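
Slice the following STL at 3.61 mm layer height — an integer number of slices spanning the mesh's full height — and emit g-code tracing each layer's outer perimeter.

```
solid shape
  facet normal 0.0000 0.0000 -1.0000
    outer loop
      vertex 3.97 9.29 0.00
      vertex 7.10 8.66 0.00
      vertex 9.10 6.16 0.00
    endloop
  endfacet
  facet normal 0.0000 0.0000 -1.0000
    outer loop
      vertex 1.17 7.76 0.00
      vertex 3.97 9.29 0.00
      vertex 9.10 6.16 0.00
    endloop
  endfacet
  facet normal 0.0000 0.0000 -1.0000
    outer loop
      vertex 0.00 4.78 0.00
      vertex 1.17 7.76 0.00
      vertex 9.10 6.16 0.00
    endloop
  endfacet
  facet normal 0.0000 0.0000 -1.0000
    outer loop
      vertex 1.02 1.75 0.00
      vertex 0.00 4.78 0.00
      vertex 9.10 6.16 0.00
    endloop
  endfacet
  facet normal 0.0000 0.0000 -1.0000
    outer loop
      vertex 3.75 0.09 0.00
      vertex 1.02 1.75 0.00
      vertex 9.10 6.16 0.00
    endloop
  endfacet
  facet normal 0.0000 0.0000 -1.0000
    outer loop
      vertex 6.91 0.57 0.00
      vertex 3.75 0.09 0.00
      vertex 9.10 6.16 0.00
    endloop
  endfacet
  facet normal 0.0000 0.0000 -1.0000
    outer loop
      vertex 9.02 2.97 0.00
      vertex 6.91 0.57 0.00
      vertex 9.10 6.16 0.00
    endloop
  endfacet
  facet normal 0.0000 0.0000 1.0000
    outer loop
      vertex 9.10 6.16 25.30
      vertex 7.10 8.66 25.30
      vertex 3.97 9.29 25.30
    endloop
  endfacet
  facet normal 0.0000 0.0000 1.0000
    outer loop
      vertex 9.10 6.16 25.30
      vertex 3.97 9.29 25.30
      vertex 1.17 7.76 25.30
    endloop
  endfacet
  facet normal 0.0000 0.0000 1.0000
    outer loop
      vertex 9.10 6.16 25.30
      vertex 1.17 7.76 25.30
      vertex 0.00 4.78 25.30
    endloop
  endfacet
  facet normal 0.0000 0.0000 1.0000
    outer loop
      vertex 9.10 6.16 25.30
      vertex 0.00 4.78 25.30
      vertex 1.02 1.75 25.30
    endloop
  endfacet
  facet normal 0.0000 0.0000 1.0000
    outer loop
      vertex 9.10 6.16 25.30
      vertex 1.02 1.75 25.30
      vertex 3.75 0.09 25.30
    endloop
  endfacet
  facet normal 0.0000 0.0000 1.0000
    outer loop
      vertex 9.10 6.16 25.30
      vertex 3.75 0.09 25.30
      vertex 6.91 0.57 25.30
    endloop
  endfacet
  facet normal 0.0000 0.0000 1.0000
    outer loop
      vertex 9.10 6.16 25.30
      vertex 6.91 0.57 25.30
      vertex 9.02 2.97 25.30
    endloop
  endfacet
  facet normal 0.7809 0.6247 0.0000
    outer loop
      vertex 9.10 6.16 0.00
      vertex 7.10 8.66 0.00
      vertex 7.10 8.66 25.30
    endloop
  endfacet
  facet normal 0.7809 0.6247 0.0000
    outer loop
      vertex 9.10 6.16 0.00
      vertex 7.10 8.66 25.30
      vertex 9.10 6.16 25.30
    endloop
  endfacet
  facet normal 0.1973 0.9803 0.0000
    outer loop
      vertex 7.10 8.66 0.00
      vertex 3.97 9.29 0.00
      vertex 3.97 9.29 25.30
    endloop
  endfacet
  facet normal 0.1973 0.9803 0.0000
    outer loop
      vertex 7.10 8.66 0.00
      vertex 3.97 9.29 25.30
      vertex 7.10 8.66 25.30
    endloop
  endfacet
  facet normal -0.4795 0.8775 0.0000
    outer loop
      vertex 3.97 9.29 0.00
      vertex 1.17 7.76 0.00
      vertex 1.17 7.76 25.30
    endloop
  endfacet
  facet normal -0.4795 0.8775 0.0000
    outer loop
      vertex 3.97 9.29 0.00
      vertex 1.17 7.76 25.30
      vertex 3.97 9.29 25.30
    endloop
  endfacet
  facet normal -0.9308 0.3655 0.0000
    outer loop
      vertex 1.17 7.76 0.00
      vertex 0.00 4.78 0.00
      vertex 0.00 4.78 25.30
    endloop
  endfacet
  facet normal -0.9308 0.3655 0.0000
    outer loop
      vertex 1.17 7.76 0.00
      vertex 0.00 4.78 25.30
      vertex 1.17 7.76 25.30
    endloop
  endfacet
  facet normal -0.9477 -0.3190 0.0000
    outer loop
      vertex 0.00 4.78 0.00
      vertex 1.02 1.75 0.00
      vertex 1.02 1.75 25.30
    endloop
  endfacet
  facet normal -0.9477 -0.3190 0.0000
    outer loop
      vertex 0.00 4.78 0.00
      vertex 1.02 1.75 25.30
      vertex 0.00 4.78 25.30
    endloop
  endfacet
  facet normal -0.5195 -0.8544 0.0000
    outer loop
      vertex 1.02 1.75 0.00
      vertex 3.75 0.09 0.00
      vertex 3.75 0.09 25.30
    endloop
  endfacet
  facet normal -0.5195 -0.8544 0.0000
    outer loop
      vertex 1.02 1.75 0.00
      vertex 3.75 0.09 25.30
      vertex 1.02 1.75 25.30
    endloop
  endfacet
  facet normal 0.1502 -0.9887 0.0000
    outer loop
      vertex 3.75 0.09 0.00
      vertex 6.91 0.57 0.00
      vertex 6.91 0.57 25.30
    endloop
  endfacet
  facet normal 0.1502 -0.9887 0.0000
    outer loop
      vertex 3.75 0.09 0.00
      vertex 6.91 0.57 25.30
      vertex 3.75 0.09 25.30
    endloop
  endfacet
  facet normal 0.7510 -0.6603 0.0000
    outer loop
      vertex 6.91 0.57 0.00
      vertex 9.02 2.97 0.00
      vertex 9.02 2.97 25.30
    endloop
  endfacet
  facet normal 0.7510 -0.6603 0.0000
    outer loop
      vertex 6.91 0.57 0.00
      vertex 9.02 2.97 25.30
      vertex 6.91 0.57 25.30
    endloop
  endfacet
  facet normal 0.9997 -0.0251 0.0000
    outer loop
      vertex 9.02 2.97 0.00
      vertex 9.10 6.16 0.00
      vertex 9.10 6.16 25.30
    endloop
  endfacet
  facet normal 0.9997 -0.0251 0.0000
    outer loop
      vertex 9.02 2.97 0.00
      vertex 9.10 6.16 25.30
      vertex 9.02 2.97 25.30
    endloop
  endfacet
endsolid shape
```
; perimeter-only toolpath
G21 ; units = mm
G90 ; absolute positioning
G28 ; home
; layer 1
G0 Z3.61
G0 X9.10 Y6.16
G1 X7.10 Y8.66
G1 X3.97 Y9.29
G1 X1.17 Y7.76
G1 X0.00 Y4.78
G1 X1.02 Y1.75
G1 X3.75 Y0.09
G1 X6.91 Y0.57
G1 X9.02 Y2.97
G1 X9.10 Y6.16
; layer 2
G0 Z7.23
G0 X9.10 Y6.16
G1 X7.10 Y8.66
G1 X3.97 Y9.29
G1 X1.17 Y7.76
G1 X0.00 Y4.78
G1 X1.02 Y1.75
G1 X3.75 Y0.09
G1 X6.91 Y0.57
G1 X9.02 Y2.97
G1 X9.10 Y6.16
; layer 3
G0 Z10.84
G0 X9.10 Y6.16
G1 X7.10 Y8.66
G1 X3.97 Y9.29
G1 X1.17 Y7.76
G1 X0.00 Y4.78
G1 X1.02 Y1.75
G1 X3.75 Y0.09
G1 X6.91 Y0.57
G1 X9.02 Y2.97
G1 X9.10 Y6.16
; layer 4
G0 Z14.46
G0 X9.10 Y6.16
G1 X7.10 Y8.66
G1 X3.97 Y9.29
G1 X1.17 Y7.76
G1 X0.00 Y4.78
G1 X1.02 Y1.75
G1 X3.75 Y0.09
G1 X6.91 Y0.57
G1 X9.02 Y2.97
G1 X9.10 Y6.16
; layer 5
G0 Z18.07
G0 X9.10 Y6.16
G1 X7.10 Y8.66
G1 X3.97 Y9.29
G1 X1.17 Y7.76
G1 X0.00 Y4.78
G1 X1.02 Y1.75
G1 X3.75 Y0.09
G1 X6.91 Y0.57
G1 X9.02 Y2.97
G1 X9.10 Y6.16
; layer 6
G0 Z21.69
G0 X9.10 Y6.16
G1 X7.10 Y8.66
G1 X3.97 Y9.29
G1 X1.17 Y7.76
G1 X0.00 Y4.78
G1 X1.02 Y1.75
G1 X3.75 Y0.09
G1 X6.91 Y0.57
G1 X9.02 Y2.97
G1 X9.10 Y6.16
; layer 7
G0 Z25.30
G0 X9.10 Y6.16
G1 X7.10 Y8.66
G1 X3.97 Y9.29
G1 X1.17 Y7.76
G1 X0.00 Y4.78
G1 X1.02 Y1.75
G1 X3.75 Y0.09
G1 X6.91 Y0.57
G1 X9.02 Y2.97
G1 X9.10 Y6.16
M2 ; end

The solid is a regular 9-sided prism (a cylinder approximated with 9 flat sides), circumscribed radius ≈ 4.67 mm, height ≈ 25.3 mm. Slicing at Δz = 3.61 mm — 7 equal slices spanning the solid's height, so layer i sits at z = i·h/7 — gives 7 non-empty perimeters. Each is a 9-segment closed polygon; G0 lifts to the layer z and rapids to the start vertex, then G1 traces the edges.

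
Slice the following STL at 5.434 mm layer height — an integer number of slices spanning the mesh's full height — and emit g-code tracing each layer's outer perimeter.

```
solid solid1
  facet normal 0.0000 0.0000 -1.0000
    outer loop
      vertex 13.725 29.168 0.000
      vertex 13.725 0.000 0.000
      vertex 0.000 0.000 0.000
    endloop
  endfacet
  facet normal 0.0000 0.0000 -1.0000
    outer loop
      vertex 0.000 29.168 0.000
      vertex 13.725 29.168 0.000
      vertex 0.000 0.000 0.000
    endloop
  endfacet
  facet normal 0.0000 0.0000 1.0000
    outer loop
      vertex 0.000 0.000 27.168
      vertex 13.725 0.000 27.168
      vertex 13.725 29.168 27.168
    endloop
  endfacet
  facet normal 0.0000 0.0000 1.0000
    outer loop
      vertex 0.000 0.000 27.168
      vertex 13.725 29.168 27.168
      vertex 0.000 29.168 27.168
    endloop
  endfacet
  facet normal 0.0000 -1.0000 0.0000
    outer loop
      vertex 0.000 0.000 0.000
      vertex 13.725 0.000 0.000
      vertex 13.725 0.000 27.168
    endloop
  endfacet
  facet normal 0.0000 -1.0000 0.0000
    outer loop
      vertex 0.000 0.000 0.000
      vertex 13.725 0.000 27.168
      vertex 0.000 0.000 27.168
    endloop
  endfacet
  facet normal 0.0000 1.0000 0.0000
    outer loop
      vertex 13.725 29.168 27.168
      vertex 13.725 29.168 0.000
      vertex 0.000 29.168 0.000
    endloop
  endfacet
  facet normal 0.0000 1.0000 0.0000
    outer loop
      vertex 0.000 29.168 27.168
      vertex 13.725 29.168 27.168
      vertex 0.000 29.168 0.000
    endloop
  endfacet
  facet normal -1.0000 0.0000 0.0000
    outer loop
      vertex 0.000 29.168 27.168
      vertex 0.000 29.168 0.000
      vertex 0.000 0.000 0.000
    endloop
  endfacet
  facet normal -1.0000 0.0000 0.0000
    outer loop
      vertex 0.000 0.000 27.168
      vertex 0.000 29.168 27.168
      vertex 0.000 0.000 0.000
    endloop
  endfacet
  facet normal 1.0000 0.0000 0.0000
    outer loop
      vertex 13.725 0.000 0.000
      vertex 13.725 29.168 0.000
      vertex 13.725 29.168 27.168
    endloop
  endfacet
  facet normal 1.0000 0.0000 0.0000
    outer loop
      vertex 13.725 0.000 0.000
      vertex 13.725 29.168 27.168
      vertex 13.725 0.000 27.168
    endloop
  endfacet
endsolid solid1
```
; perimeter-only toolpath
G21 ; units = mm
G90 ; absolute positioning
G28 ; home
; layer 1
G0 Z5.434
G0 X0.000 Y0.000
G1 X13.725 Y0.000
G1 X13.725 Y29.168
G1 X0.000 Y29.168
G1 X0.000 Y0.000
; layer 2
G0 Z10.867
G0 X0.000 Y0.000
G1 X13.725 Y0.000
G1 X13.725 Y29.168
G1 X0.000 Y29.168
G1 X0.000 Y0.000
; layer 3
G0 Z16.301
G0 X0.000 Y0.000
G1 X13.725 Y0.000
G1 X13.725 Y29.168
G1 X0.000 Y29.168
G1 X0.000 Y0.000
; layer 4
G0 Z21.734
G0 X0.000 Y0.000
G1 X13.725 Y0.000
G1 X13.725 Y29.168
G1 X0.000 Y29.168
G1 X0.000 Y0.000
; layer 5
G0 Z27.168
G0 X0.000 Y0.000
G1 X13.725 Y0.000
G1 X13.725 Y29.168
G1 X0.000 Y29.168
G1 X0.000 Y0.000
M2 ; end

The solid is a rectangular box, roughly 13.7 × 29.2 mm footprint and 27.2 mm tall. Slicing at Δz = 5.434 mm — 5 equal slices spanning the solid's height, so layer i sits at z = i·h/5 — gives 5 non-empty perimeters. Each is a 4-segment closed polygon; G0 lifts to the layer z and rapids to the start vertex, then G1 traces the edges.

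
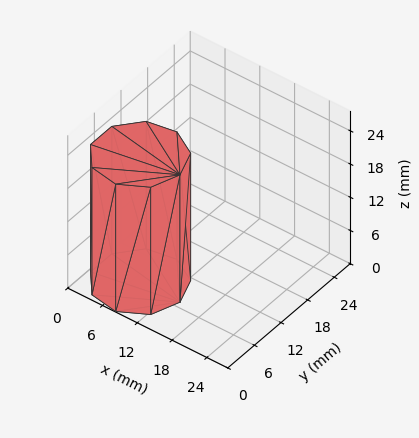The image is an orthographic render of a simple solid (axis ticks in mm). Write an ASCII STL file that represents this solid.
Reading the render: the shape is a regular 9-sided prism (a cylinder approximated with 9 flat sides), circumscribed radius ≈ 7 mm, height ≈ 23 mm (dimensions read to the nearest mm from the axis ticks). For the STL, each face is triangulated and given an outward normal.

solid part
  facet normal 0.0000 0.0000 -1.0000
    outer loop
      vertex 8.2 13.9 0.0
      vertex 12.4 11.5 0.0
      vertex 14.0 7.0 0.0
    endloop
  endfacet
  facet normal 0.0000 0.0000 -1.0000
    outer loop
      vertex 3.5 13.1 0.0
      vertex 8.2 13.9 0.0
      vertex 14.0 7.0 0.0
    endloop
  endfacet
  facet normal 0.0000 0.0000 -1.0000
    outer loop
      vertex 0.4 9.4 0.0
      vertex 3.5 13.1 0.0
      vertex 14.0 7.0 0.0
    endloop
  endfacet
  facet normal 0.0000 0.0000 -1.0000
    outer loop
      vertex 0.4 4.6 0.0
      vertex 0.4 9.4 0.0
      vertex 14.0 7.0 0.0
    endloop
  endfacet
  facet normal 0.0000 0.0000 -1.0000
    outer loop
      vertex 3.5 0.9 0.0
      vertex 0.4 4.6 0.0
      vertex 14.0 7.0 0.0
    endloop
  endfacet
  facet normal 0.0000 0.0000 -1.0000
    outer loop
      vertex 8.2 0.1 0.0
      vertex 3.5 0.9 0.0
      vertex 14.0 7.0 0.0
    endloop
  endfacet
  facet normal 0.0000 0.0000 -1.0000
    outer loop
      vertex 12.4 2.5 0.0
      vertex 8.2 0.1 0.0
      vertex 14.0 7.0 0.0
    endloop
  endfacet
  facet normal 0.0000 0.0000 1.0000
    outer loop
      vertex 14.0 7.0 23.0
      vertex 12.4 11.5 23.0
      vertex 8.2 13.9 23.0
    endloop
  endfacet
  facet normal 0.0000 0.0000 1.0000
    outer loop
      vertex 14.0 7.0 23.0
      vertex 8.2 13.9 23.0
      vertex 3.5 13.1 23.0
    endloop
  endfacet
  facet normal 0.0000 0.0000 1.0000
    outer loop
      vertex 14.0 7.0 23.0
      vertex 3.5 13.1 23.0
      vertex 0.4 9.4 23.0
    endloop
  endfacet
  facet normal 0.0000 0.0000 1.0000
    outer loop
      vertex 14.0 7.0 23.0
      vertex 0.4 9.4 23.0
      vertex 0.4 4.6 23.0
    endloop
  endfacet
  facet normal 0.0000 0.0000 1.0000
    outer loop
      vertex 14.0 7.0 23.0
      vertex 0.4 4.6 23.0
      vertex 3.5 0.9 23.0
    endloop
  endfacet
  facet normal 0.0000 0.0000 1.0000
    outer loop
      vertex 14.0 7.0 23.0
      vertex 3.5 0.9 23.0
      vertex 8.2 0.1 23.0
    endloop
  endfacet
  facet normal 0.0000 0.0000 1.0000
    outer loop
      vertex 14.0 7.0 23.0
      vertex 8.2 0.1 23.0
      vertex 12.4 2.5 23.0
    endloop
  endfacet
  facet normal 0.9422 0.3350 0.0000
    outer loop
      vertex 14.0 7.0 0.0
      vertex 12.4 11.5 0.0
      vertex 12.4 11.5 23.0
    endloop
  endfacet
  facet normal 0.9422 0.3350 0.0000
    outer loop
      vertex 14.0 7.0 0.0
      vertex 12.4 11.5 23.0
      vertex 14.0 7.0 23.0
    endloop
  endfacet
  facet normal 0.4961 0.8682 0.0000
    outer loop
      vertex 12.4 11.5 0.0
      vertex 8.2 13.9 0.0
      vertex 8.2 13.9 23.0
    endloop
  endfacet
  facet normal 0.4961 0.8682 0.0000
    outer loop
      vertex 12.4 11.5 0.0
      vertex 8.2 13.9 23.0
      vertex 12.4 11.5 23.0
    endloop
  endfacet
  facet normal -0.1678 0.9858 0.0000
    outer loop
      vertex 8.2 13.9 0.0
      vertex 3.5 13.1 0.0
      vertex 3.5 13.1 23.0
    endloop
  endfacet
  facet normal -0.1678 0.9858 0.0000
    outer loop
      vertex 8.2 13.9 0.0
      vertex 3.5 13.1 23.0
      vertex 8.2 13.9 23.0
    endloop
  endfacet
  facet normal -0.7665 0.6422 0.0000
    outer loop
      vertex 3.5 13.1 0.0
      vertex 0.4 9.4 0.0
      vertex 0.4 9.4 23.0
    endloop
  endfacet
  facet normal -0.7665 0.6422 0.0000
    outer loop
      vertex 3.5 13.1 0.0
      vertex 0.4 9.4 23.0
      vertex 3.5 13.1 23.0
    endloop
  endfacet
  facet normal -1.0000 0.0000 0.0000
    outer loop
      vertex 0.4 9.4 0.0
      vertex 0.4 4.6 0.0
      vertex 0.4 4.6 23.0
    endloop
  endfacet
  facet normal -1.0000 0.0000 0.0000
    outer loop
      vertex 0.4 9.4 0.0
      vertex 0.4 4.6 23.0
      vertex 0.4 9.4 23.0
    endloop
  endfacet
  facet normal -0.7665 -0.6422 0.0000
    outer loop
      vertex 0.4 4.6 0.0
      vertex 3.5 0.9 0.0
      vertex 3.5 0.9 23.0
    endloop
  endfacet
  facet normal -0.7665 -0.6422 0.0000
    outer loop
      vertex 0.4 4.6 0.0
      vertex 3.5 0.9 23.0
      vertex 0.4 4.6 23.0
    endloop
  endfacet
  facet normal -0.1678 -0.9858 0.0000
    outer loop
      vertex 3.5 0.9 0.0
      vertex 8.2 0.1 0.0
      vertex 8.2 0.1 23.0
    endloop
  endfacet
  facet normal -0.1678 -0.9858 0.0000
    outer loop
      vertex 3.5 0.9 0.0
      vertex 8.2 0.1 23.0
      vertex 3.5 0.9 23.0
    endloop
  endfacet
  facet normal 0.4961 -0.8682 0.0000
    outer loop
      vertex 8.2 0.1 0.0
      vertex 12.4 2.5 0.0
      vertex 12.4 2.5 23.0
    endloop
  endfacet
  facet normal 0.4961 -0.8682 0.0000
    outer loop
      vertex 8.2 0.1 0.0
      vertex 12.4 2.5 23.0
      vertex 8.2 0.1 23.0
    endloop
  endfacet
  facet normal 0.9422 -0.3350 0.0000
    outer loop
      vertex 12.4 2.5 0.0
      vertex 14.0 7.0 0.0
      vertex 14.0 7.0 23.0
    endloop
  endfacet
  facet normal 0.9422 -0.3350 0.0000
    outer loop
      vertex 12.4 2.5 0.0
      vertex 14.0 7.0 23.0
      vertex 12.4 2.5 23.0
    endloop
  endfacet
endsolid part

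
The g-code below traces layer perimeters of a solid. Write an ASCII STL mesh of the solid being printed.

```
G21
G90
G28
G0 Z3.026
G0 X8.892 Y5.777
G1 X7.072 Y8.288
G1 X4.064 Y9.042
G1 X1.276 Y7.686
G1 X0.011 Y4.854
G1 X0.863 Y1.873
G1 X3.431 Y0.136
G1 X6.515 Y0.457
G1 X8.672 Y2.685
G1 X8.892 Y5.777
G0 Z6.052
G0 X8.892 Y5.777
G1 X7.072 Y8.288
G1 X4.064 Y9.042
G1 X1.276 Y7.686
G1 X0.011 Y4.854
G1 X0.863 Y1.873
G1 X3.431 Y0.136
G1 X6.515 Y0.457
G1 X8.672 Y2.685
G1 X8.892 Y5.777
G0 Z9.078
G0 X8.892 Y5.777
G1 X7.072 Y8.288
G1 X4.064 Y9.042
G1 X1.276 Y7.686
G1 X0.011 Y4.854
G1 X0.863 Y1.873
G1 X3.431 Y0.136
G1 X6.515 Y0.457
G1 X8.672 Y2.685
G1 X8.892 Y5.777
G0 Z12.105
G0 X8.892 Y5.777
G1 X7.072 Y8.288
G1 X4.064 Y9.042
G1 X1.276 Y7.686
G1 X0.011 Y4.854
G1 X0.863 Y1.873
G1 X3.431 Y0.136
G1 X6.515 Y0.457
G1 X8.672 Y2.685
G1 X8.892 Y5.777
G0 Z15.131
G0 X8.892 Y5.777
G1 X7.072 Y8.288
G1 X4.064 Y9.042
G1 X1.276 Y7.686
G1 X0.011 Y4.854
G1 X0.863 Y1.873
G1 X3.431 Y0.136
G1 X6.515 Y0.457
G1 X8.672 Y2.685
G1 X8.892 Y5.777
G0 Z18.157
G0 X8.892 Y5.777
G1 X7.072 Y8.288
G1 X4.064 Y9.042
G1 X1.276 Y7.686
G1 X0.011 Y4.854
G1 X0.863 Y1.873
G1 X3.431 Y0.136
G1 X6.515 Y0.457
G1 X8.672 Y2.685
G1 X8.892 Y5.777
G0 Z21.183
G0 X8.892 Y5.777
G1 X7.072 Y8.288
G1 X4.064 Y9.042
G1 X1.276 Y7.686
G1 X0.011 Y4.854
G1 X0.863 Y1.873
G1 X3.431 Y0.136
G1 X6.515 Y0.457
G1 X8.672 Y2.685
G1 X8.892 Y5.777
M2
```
solid part
  facet normal 0.0000 0.0000 -1.0000
    outer loop
      vertex 4.064 9.042 0.000
      vertex 7.072 8.288 0.000
      vertex 8.892 5.777 0.000
    endloop
  endfacet
  facet normal 0.0000 0.0000 -1.0000
    outer loop
      vertex 1.276 7.686 0.000
      vertex 4.064 9.042 0.000
      vertex 8.892 5.777 0.000
    endloop
  endfacet
  facet normal 0.0000 0.0000 -1.0000
    outer loop
      vertex 0.011 4.854 0.000
      vertex 1.276 7.686 0.000
      vertex 8.892 5.777 0.000
    endloop
  endfacet
  facet normal 0.0000 0.0000 -1.0000
    outer loop
      vertex 0.863 1.873 0.000
      vertex 0.011 4.854 0.000
      vertex 8.892 5.777 0.000
    endloop
  endfacet
  facet normal 0.0000 0.0000 -1.0000
    outer loop
      vertex 3.431 0.136 0.000
      vertex 0.863 1.873 0.000
      vertex 8.892 5.777 0.000
    endloop
  endfacet
  facet normal 0.0000 0.0000 -1.0000
    outer loop
      vertex 6.515 0.457 0.000
      vertex 3.431 0.136 0.000
      vertex 8.892 5.777 0.000
    endloop
  endfacet
  facet normal 0.0000 0.0000 -1.0000
    outer loop
      vertex 8.672 2.685 0.000
      vertex 6.515 0.457 0.000
      vertex 8.892 5.777 0.000
    endloop
  endfacet
  facet normal 0.0000 0.0000 1.0000
    outer loop
      vertex 8.892 5.777 21.183
      vertex 7.072 8.288 21.183
      vertex 4.064 9.042 21.183
    endloop
  endfacet
  facet normal 0.0000 0.0000 1.0000
    outer loop
      vertex 8.892 5.777 21.183
      vertex 4.064 9.042 21.183
      vertex 1.276 7.686 21.183
    endloop
  endfacet
  facet normal 0.0000 0.0000 1.0000
    outer loop
      vertex 8.892 5.777 21.183
      vertex 1.276 7.686 21.183
      vertex 0.011 4.854 21.183
    endloop
  endfacet
  facet normal 0.0000 0.0000 1.0000
    outer loop
      vertex 8.892 5.777 21.183
      vertex 0.011 4.854 21.183
      vertex 0.863 1.873 21.183
    endloop
  endfacet
  facet normal 0.0000 0.0000 1.0000
    outer loop
      vertex 8.892 5.777 21.183
      vertex 0.863 1.873 21.183
      vertex 3.431 0.136 21.183
    endloop
  endfacet
  facet normal 0.0000 0.0000 1.0000
    outer loop
      vertex 8.892 5.777 21.183
      vertex 3.431 0.136 21.183
      vertex 6.515 0.457 21.183
    endloop
  endfacet
  facet normal 0.0000 0.0000 1.0000
    outer loop
      vertex 8.892 5.777 21.183
      vertex 6.515 0.457 21.183
      vertex 8.672 2.685 21.183
    endloop
  endfacet
  facet normal 0.8097 0.5869 0.0000
    outer loop
      vertex 8.892 5.777 0.000
      vertex 7.072 8.288 0.000
      vertex 7.072 8.288 21.183
    endloop
  endfacet
  facet normal 0.8097 0.5869 0.0000
    outer loop
      vertex 8.892 5.777 0.000
      vertex 7.072 8.288 21.183
      vertex 8.892 5.777 21.183
    endloop
  endfacet
  facet normal 0.2431 0.9700 0.0000
    outer loop
      vertex 7.072 8.288 0.000
      vertex 4.064 9.042 0.000
      vertex 4.064 9.042 21.183
    endloop
  endfacet
  facet normal 0.2431 0.9700 0.0000
    outer loop
      vertex 7.072 8.288 0.000
      vertex 4.064 9.042 21.183
      vertex 7.072 8.288 21.183
    endloop
  endfacet
  facet normal -0.4374 0.8993 0.0000
    outer loop
      vertex 4.064 9.042 0.000
      vertex 1.276 7.686 0.000
      vertex 1.276 7.686 21.183
    endloop
  endfacet
  facet normal -0.4374 0.8993 0.0000
    outer loop
      vertex 4.064 9.042 0.000
      vertex 1.276 7.686 21.183
      vertex 4.064 9.042 21.183
    endloop
  endfacet
  facet normal -0.9131 0.4078 0.0000
    outer loop
      vertex 1.276 7.686 0.000
      vertex 0.011 4.854 0.000
      vertex 0.011 4.854 21.183
    endloop
  endfacet
  facet normal -0.9131 0.4078 0.0000
    outer loop
      vertex 1.276 7.686 0.000
      vertex 0.011 4.854 21.183
      vertex 1.276 7.686 21.183
    endloop
  endfacet
  facet normal -0.9615 -0.2748 0.0000
    outer loop
      vertex 0.011 4.854 0.000
      vertex 0.863 1.873 0.000
      vertex 0.863 1.873 21.183
    endloop
  endfacet
  facet normal -0.9615 -0.2748 0.0000
    outer loop
      vertex 0.011 4.854 0.000
      vertex 0.863 1.873 21.183
      vertex 0.011 4.854 21.183
    endloop
  endfacet
  facet normal -0.5603 -0.8283 0.0000
    outer loop
      vertex 0.863 1.873 0.000
      vertex 3.431 0.136 0.000
      vertex 3.431 0.136 21.183
    endloop
  endfacet
  facet normal -0.5603 -0.8283 0.0000
    outer loop
      vertex 0.863 1.873 0.000
      vertex 3.431 0.136 21.183
      vertex 0.863 1.873 21.183
    endloop
  endfacet
  facet normal 0.1035 -0.9946 0.0000
    outer loop
      vertex 3.431 0.136 0.000
      vertex 6.515 0.457 0.000
      vertex 6.515 0.457 21.183
    endloop
  endfacet
  facet normal 0.1035 -0.9946 0.0000
    outer loop
      vertex 3.431 0.136 0.000
      vertex 6.515 0.457 21.183
      vertex 3.431 0.136 21.183
    endloop
  endfacet
  facet normal 0.7185 -0.6956 0.0000
    outer loop
      vertex 6.515 0.457 0.000
      vertex 8.672 2.685 0.000
      vertex 8.672 2.685 21.183
    endloop
  endfacet
  facet normal 0.7185 -0.6956 0.0000
    outer loop
      vertex 6.515 0.457 0.000
      vertex 8.672 2.685 21.183
      vertex 6.515 0.457 21.183
    endloop
  endfacet
  facet normal 0.9975 -0.0710 0.0000
    outer loop
      vertex 8.672 2.685 0.000
      vertex 8.892 5.777 0.000
      vertex 8.892 5.777 21.183
    endloop
  endfacet
  facet normal 0.9975 -0.0710 0.0000
    outer loop
      vertex 8.672 2.685 0.000
      vertex 8.892 5.777 21.183
      vertex 8.672 2.685 21.183
    endloop
  endfacet
endsolid part

The G0 Z moves step by Δz≈3.026 mm. Every layer's G1 loop is the same polygon, so the solid is a straight extrusion of it from z=0 to z≈21.2. Closing with flat bottom and top caps and triangulating gives 32 facets — a regular 9-sided prism (a cylinder approximated with 9 flat sides), circumscribed radius ≈ 4.53 mm, height ≈ 21.2 mm.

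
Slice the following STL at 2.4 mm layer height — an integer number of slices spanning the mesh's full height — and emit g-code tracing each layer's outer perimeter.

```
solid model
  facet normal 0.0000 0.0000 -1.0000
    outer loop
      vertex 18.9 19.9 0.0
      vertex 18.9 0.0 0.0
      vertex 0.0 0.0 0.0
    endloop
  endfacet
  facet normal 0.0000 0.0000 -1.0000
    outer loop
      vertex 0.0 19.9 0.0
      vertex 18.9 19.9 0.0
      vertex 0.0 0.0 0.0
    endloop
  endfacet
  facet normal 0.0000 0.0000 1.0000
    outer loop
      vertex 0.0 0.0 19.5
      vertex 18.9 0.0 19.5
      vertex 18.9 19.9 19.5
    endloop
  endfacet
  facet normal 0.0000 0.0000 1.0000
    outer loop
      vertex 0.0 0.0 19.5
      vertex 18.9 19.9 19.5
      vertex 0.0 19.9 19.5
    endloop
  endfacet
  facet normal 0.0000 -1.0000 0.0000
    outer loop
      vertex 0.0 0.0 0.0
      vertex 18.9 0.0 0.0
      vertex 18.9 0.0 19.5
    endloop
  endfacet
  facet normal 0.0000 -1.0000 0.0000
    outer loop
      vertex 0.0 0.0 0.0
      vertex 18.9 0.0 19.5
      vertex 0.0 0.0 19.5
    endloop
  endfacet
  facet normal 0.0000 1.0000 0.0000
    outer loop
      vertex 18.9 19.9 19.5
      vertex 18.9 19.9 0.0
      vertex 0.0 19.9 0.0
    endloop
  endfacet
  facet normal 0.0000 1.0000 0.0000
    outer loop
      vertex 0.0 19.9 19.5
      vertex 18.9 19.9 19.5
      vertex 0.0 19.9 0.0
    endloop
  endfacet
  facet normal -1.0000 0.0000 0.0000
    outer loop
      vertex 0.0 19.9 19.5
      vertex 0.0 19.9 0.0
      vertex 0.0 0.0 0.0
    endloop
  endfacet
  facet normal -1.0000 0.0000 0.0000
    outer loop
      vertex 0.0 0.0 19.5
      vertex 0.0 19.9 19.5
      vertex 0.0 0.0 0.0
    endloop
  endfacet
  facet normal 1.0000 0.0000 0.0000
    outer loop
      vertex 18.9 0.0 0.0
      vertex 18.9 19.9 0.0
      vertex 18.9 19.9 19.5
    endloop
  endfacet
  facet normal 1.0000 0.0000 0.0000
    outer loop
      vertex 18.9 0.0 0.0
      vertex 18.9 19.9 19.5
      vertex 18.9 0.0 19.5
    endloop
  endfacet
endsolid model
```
; perimeter-only toolpath
G21 ; units = mm
G90 ; absolute positioning
G28 ; home
; layer 1
G0 Z2.4
G0 X0.0 Y0.0
G1 X18.9 Y0.0
G1 X18.9 Y19.9
G1 X0.0 Y19.9
G1 X0.0 Y0.0
; layer 2
G0 Z4.9
G0 X0.0 Y0.0
G1 X18.9 Y0.0
G1 X18.9 Y19.9
G1 X0.0 Y19.9
G1 X0.0 Y0.0
; layer 3
G0 Z7.3
G0 X0.0 Y0.0
G1 X18.9 Y0.0
G1 X18.9 Y19.9
G1 X0.0 Y19.9
G1 X0.0 Y0.0
; layer 4
G0 Z9.8
G0 X0.0 Y0.0
G1 X18.9 Y0.0
G1 X18.9 Y19.9
G1 X0.0 Y19.9
G1 X0.0 Y0.0
; layer 5
G0 Z12.2
G0 X0.0 Y0.0
G1 X18.9 Y0.0
G1 X18.9 Y19.9
G1 X0.0 Y19.9
G1 X0.0 Y0.0
; layer 6
G0 Z14.6
G0 X0.0 Y0.0
G1 X18.9 Y0.0
G1 X18.9 Y19.9
G1 X0.0 Y19.9
G1 X0.0 Y0.0
; layer 7
G0 Z17.1
G0 X0.0 Y0.0
G1 X18.9 Y0.0
G1 X18.9 Y19.9
G1 X0.0 Y19.9
G1 X0.0 Y0.0
; layer 8
G0 Z19.5
G0 X0.0 Y0.0
G1 X18.9 Y0.0
G1 X18.9 Y19.9
G1 X0.0 Y19.9
G1 X0.0 Y0.0
M2 ; end

The solid is a rectangular box, roughly 18.9 × 19.9 mm footprint and 19.5 mm tall. Slicing at Δz = 2.4 mm — 8 equal slices spanning the solid's height, so layer i sits at z = i·h/8 — gives 8 non-empty perimeters. Each is a 4-segment closed polygon; G0 lifts to the layer z and rapids to the start vertex, then G1 traces the edges.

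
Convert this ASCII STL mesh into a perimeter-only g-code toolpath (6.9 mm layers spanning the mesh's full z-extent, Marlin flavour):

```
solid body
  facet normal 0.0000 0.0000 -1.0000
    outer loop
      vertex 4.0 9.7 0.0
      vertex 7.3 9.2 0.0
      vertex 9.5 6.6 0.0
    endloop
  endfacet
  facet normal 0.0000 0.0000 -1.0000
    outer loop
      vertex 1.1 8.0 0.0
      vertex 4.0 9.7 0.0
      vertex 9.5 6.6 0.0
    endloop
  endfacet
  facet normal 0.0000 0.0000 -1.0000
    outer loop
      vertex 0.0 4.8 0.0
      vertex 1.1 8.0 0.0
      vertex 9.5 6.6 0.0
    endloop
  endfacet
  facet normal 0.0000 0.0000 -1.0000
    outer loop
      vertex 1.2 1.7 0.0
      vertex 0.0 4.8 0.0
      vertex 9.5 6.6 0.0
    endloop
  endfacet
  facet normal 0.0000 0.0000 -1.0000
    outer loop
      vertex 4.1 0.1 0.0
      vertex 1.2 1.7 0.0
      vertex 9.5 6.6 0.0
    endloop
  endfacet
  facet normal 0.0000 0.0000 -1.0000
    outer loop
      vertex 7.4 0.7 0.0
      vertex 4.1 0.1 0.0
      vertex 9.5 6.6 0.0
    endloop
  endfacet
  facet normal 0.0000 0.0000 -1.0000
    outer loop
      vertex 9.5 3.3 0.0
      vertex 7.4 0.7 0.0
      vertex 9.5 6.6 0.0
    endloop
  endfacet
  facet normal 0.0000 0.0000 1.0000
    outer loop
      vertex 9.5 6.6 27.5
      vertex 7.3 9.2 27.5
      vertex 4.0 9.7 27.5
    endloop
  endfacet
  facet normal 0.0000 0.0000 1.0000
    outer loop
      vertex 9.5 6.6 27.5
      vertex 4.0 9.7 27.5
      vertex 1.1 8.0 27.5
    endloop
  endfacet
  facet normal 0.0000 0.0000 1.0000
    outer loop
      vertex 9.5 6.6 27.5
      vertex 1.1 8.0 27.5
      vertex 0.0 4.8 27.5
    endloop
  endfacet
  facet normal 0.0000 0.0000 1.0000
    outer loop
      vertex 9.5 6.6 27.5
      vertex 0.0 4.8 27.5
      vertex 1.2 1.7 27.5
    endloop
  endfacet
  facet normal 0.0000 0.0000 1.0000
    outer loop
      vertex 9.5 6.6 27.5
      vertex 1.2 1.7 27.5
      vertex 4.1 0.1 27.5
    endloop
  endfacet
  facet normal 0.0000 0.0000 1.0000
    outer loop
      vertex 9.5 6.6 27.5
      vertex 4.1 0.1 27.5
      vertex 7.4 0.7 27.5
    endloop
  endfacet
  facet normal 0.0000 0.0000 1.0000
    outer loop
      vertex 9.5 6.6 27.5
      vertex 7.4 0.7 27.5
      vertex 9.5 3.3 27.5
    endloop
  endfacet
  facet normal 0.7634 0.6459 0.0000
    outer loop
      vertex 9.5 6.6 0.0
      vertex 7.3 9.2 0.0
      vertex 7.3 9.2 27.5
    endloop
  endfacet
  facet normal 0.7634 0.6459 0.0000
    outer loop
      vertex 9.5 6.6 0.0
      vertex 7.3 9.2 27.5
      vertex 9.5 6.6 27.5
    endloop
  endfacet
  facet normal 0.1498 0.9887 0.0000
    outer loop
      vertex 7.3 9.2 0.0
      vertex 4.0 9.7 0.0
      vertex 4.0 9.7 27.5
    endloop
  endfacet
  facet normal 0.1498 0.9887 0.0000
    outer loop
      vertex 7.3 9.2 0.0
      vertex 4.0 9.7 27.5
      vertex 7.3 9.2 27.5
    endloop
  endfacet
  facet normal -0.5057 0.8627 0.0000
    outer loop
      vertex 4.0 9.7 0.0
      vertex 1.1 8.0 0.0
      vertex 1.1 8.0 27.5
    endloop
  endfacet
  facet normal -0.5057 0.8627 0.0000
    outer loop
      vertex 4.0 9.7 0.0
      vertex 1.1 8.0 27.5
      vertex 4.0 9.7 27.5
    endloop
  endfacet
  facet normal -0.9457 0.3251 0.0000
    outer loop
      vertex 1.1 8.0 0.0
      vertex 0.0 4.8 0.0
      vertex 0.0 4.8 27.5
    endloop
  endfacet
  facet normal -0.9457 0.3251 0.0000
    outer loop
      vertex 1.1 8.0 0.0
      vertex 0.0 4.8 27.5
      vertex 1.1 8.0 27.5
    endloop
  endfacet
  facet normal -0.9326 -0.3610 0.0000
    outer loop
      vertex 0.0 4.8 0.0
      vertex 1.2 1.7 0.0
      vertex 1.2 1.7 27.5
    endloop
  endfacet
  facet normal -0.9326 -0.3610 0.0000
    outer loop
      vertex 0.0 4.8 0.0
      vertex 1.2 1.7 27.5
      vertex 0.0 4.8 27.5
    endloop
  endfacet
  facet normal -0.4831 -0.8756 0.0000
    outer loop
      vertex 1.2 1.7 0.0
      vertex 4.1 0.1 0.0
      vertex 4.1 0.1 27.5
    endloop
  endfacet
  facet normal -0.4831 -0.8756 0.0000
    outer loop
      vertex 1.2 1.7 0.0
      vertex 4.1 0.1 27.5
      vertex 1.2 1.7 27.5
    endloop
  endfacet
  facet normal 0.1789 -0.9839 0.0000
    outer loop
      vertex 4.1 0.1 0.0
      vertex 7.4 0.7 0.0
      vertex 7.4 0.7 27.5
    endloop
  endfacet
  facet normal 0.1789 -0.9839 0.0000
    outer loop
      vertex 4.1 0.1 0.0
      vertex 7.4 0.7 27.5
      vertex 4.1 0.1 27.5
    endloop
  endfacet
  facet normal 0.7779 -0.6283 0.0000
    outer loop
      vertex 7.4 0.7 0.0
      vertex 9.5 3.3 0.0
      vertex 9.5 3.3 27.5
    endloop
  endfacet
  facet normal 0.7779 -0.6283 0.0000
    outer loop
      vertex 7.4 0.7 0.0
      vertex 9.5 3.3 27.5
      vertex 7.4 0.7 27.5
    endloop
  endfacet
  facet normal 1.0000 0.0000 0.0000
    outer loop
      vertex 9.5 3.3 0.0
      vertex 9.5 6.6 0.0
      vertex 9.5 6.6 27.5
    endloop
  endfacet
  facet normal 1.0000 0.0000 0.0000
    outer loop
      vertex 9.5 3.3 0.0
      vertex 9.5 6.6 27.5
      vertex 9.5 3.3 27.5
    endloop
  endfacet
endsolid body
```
; perimeter-only toolpath
G21 ; units = mm
G90 ; absolute positioning
G28 ; home
; layer 1
G0 Z6.9
G0 X9.5 Y6.6
G1 X7.3 Y9.2
G1 X4.0 Y9.7
G1 X1.1 Y8.0
G1 X0.0 Y4.8
G1 X1.2 Y1.7
G1 X4.1 Y0.1
G1 X7.4 Y0.7
G1 X9.5 Y3.3
G1 X9.5 Y6.6
; layer 2
G0 Z13.8
G0 X9.5 Y6.6
G1 X7.3 Y9.2
G1 X4.0 Y9.7
G1 X1.1 Y8.0
G1 X0.0 Y4.8
G1 X1.2 Y1.7
G1 X4.1 Y0.1
G1 X7.4 Y0.7
G1 X9.5 Y3.3
G1 X9.5 Y6.6
; layer 3
G0 Z20.6
G0 X9.5 Y6.6
G1 X7.3 Y9.2
G1 X4.0 Y9.7
G1 X1.1 Y8.0
G1 X0.0 Y4.8
G1 X1.2 Y1.7
G1 X4.1 Y0.1
G1 X7.4 Y0.7
G1 X9.5 Y3.3
G1 X9.5 Y6.6
; layer 4
G0 Z27.5
G0 X9.5 Y6.6
G1 X7.3 Y9.2
G1 X4.0 Y9.7
G1 X1.1 Y8.0
G1 X0.0 Y4.8
G1 X1.2 Y1.7
G1 X4.1 Y0.1
G1 X7.4 Y0.7
G1 X9.5 Y3.3
G1 X9.5 Y6.6
M2 ; end

The solid is a regular 9-sided prism (a cylinder approximated with 9 flat sides), circumscribed radius ≈ 4.9 mm, height ≈ 27.5 mm. Slicing at Δz = 6.9 mm — 4 equal slices spanning the solid's height, so layer i sits at z = i·h/4 — gives 4 non-empty perimeters. Each is a 9-segment closed polygon; G0 lifts to the layer z and rapids to the start vertex, then G1 traces the edges.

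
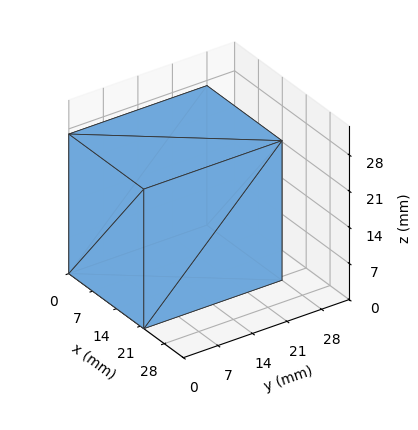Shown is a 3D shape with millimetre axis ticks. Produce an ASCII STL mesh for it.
Reading the render: the shape is a rectangular box, roughly 22 × 28 mm footprint and 27 mm tall (dimensions read to the nearest mm from the axis ticks). For the STL, each face is triangulated and given an outward normal.

solid part
  facet normal 0.0000 0.0000 -1.0000
    outer loop
      vertex 22.000 28.000 0.000
      vertex 22.000 0.000 0.000
      vertex 0.000 0.000 0.000
    endloop
  endfacet
  facet normal 0.0000 0.0000 -1.0000
    outer loop
      vertex 0.000 28.000 0.000
      vertex 22.000 28.000 0.000
      vertex 0.000 0.000 0.000
    endloop
  endfacet
  facet normal 0.0000 0.0000 1.0000
    outer loop
      vertex 0.000 0.000 27.000
      vertex 22.000 0.000 27.000
      vertex 22.000 28.000 27.000
    endloop
  endfacet
  facet normal 0.0000 0.0000 1.0000
    outer loop
      vertex 0.000 0.000 27.000
      vertex 22.000 28.000 27.000
      vertex 0.000 28.000 27.000
    endloop
  endfacet
  facet normal 0.0000 -1.0000 0.0000
    outer loop
      vertex 0.000 0.000 0.000
      vertex 22.000 0.000 0.000
      vertex 22.000 0.000 27.000
    endloop
  endfacet
  facet normal 0.0000 -1.0000 0.0000
    outer loop
      vertex 0.000 0.000 0.000
      vertex 22.000 0.000 27.000
      vertex 0.000 0.000 27.000
    endloop
  endfacet
  facet normal 0.0000 1.0000 0.0000
    outer loop
      vertex 22.000 28.000 27.000
      vertex 22.000 28.000 0.000
      vertex 0.000 28.000 0.000
    endloop
  endfacet
  facet normal 0.0000 1.0000 0.0000
    outer loop
      vertex 0.000 28.000 27.000
      vertex 22.000 28.000 27.000
      vertex 0.000 28.000 0.000
    endloop
  endfacet
  facet normal -1.0000 0.0000 0.0000
    outer loop
      vertex 0.000 28.000 27.000
      vertex 0.000 28.000 0.000
      vertex 0.000 0.000 0.000
    endloop
  endfacet
  facet normal -1.0000 0.0000 0.0000
    outer loop
      vertex 0.000 0.000 27.000
      vertex 0.000 28.000 27.000
      vertex 0.000 0.000 0.000
    endloop
  endfacet
  facet normal 1.0000 0.0000 0.0000
    outer loop
      vertex 22.000 0.000 0.000
      vertex 22.000 28.000 0.000
      vertex 22.000 28.000 27.000
    endloop
  endfacet
  facet normal 1.0000 0.0000 0.0000
    outer loop
      vertex 22.000 0.000 0.000
      vertex 22.000 28.000 27.000
      vertex 22.000 0.000 27.000
    endloop
  endfacet
endsolid part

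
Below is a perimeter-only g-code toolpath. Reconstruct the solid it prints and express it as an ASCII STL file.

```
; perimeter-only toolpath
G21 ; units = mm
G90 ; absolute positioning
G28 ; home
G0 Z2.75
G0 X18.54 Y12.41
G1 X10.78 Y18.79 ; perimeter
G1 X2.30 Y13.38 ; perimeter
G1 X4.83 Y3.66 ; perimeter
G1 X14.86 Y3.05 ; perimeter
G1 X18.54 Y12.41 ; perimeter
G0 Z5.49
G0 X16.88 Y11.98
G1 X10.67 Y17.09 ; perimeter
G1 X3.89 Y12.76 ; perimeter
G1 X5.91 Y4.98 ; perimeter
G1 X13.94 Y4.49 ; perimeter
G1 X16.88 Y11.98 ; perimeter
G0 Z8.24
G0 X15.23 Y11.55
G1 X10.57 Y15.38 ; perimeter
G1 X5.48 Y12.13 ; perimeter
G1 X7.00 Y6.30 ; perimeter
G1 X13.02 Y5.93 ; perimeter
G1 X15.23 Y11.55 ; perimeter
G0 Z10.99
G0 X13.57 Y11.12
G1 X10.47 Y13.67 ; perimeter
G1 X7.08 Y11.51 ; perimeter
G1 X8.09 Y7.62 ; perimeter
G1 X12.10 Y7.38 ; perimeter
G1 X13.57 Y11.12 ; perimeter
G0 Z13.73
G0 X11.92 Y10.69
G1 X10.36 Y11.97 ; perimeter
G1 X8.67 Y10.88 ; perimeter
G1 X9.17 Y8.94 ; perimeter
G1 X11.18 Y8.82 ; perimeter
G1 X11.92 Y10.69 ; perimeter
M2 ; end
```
solid part
  facet normal 0.0000 0.0000 -1.0000
    outer loop
      vertex 0.71 14.01 0.00
      vertex 10.88 20.50 0.00
      vertex 20.19 12.84 0.00
    endloop
  endfacet
  facet normal 0.0000 0.0000 -1.0000
    outer loop
      vertex 3.74 2.34 0.00
      vertex 0.71 14.01 0.00
      vertex 20.19 12.84 0.00
    endloop
  endfacet
  facet normal 0.0000 0.0000 -1.0000
    outer loop
      vertex 15.78 1.61 0.00
      vertex 3.74 2.34 0.00
      vertex 20.19 12.84 0.00
    endloop
  endfacet
  facet normal 0.5674 0.6897 0.4499
    outer loop
      vertex 20.19 12.84 0.00
      vertex 10.88 20.50 0.00
      vertex 10.26 10.26 16.48
    endloop
  endfacet
  facet normal -0.4805 0.7529 0.4498
    outer loop
      vertex 10.88 20.50 0.00
      vertex 0.71 14.01 0.00
      vertex 10.26 10.26 16.48
    endloop
  endfacet
  facet normal -0.8644 -0.2244 0.4499
    outer loop
      vertex 0.71 14.01 0.00
      vertex 3.74 2.34 0.00
      vertex 10.26 10.26 16.48
    endloop
  endfacet
  facet normal -0.0541 -0.8915 0.4498
    outer loop
      vertex 3.74 2.34 0.00
      vertex 15.78 1.61 0.00
      vertex 10.26 10.26 16.48
    endloop
  endfacet
  facet normal 0.8313 -0.3265 0.4498
    outer loop
      vertex 15.78 1.61 0.00
      vertex 20.19 12.84 0.00
      vertex 10.26 10.26 16.48
    endloop
  endfacet
endsolid part

The G0 Z moves step by Δz≈2.75 mm. The G1 loops shrink linearly with z, so the solid tapers from its base footprint up to z≈16.5. Closing with a flat bottom cap and the tapered top and triangulating gives 8 facets — a regular 5-sided pyramid, base circumscribed radius ≈ 10.3 mm, apex at z ≈ 16.5 mm.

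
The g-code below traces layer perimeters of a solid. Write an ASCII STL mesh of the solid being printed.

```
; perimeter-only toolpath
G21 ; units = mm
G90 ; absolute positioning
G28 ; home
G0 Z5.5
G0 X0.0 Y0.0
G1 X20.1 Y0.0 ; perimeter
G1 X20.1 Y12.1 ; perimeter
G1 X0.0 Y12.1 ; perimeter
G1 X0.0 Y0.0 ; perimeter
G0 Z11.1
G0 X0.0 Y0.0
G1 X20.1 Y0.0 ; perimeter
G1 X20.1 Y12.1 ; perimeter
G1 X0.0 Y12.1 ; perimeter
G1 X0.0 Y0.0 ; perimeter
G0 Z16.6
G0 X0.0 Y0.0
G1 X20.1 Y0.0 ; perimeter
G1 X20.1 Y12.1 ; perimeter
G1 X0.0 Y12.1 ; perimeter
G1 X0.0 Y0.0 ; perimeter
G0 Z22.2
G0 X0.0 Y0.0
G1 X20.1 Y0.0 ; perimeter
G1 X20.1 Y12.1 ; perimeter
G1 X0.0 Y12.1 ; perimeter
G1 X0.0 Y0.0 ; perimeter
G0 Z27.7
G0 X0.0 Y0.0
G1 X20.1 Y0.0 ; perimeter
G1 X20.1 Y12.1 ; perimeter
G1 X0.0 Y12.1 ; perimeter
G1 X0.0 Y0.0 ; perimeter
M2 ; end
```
solid part
  facet normal 0.0000 0.0000 -1.0000
    outer loop
      vertex 20.1 12.1 0.0
      vertex 20.1 0.0 0.0
      vertex 0.0 0.0 0.0
    endloop
  endfacet
  facet normal 0.0000 0.0000 -1.0000
    outer loop
      vertex 0.0 12.1 0.0
      vertex 20.1 12.1 0.0
      vertex 0.0 0.0 0.0
    endloop
  endfacet
  facet normal 0.0000 0.0000 1.0000
    outer loop
      vertex 0.0 0.0 27.7
      vertex 20.1 0.0 27.7
      vertex 20.1 12.1 27.7
    endloop
  endfacet
  facet normal 0.0000 0.0000 1.0000
    outer loop
      vertex 0.0 0.0 27.7
      vertex 20.1 12.1 27.7
      vertex 0.0 12.1 27.7
    endloop
  endfacet
  facet normal 0.0000 -1.0000 0.0000
    outer loop
      vertex 0.0 0.0 0.0
      vertex 20.1 0.0 0.0
      vertex 20.1 0.0 27.7
    endloop
  endfacet
  facet normal 0.0000 -1.0000 0.0000
    outer loop
      vertex 0.0 0.0 0.0
      vertex 20.1 0.0 27.7
      vertex 0.0 0.0 27.7
    endloop
  endfacet
  facet normal 0.0000 1.0000 0.0000
    outer loop
      vertex 20.1 12.1 27.7
      vertex 20.1 12.1 0.0
      vertex 0.0 12.1 0.0
    endloop
  endfacet
  facet normal 0.0000 1.0000 0.0000
    outer loop
      vertex 0.0 12.1 27.7
      vertex 20.1 12.1 27.7
      vertex 0.0 12.1 0.0
    endloop
  endfacet
  facet normal -1.0000 0.0000 0.0000
    outer loop
      vertex 0.0 12.1 27.7
      vertex 0.0 12.1 0.0
      vertex 0.0 0.0 0.0
    endloop
  endfacet
  facet normal -1.0000 0.0000 0.0000
    outer loop
      vertex 0.0 0.0 27.7
      vertex 0.0 12.1 27.7
      vertex 0.0 0.0 0.0
    endloop
  endfacet
  facet normal 1.0000 0.0000 0.0000
    outer loop
      vertex 20.1 0.0 0.0
      vertex 20.1 12.1 0.0
      vertex 20.1 12.1 27.7
    endloop
  endfacet
  facet normal 1.0000 0.0000 0.0000
    outer loop
      vertex 20.1 0.0 0.0
      vertex 20.1 12.1 27.7
      vertex 20.1 0.0 27.7
    endloop
  endfacet
endsolid part

The G0 Z moves step by Δz≈5.5 mm. Every layer's G1 loop is the same polygon, so the solid is a straight extrusion of it from z=0 to z≈27.7. Closing with flat bottom and top caps and triangulating gives 12 facets — a rectangular box, roughly 20.1 × 12.1 mm footprint and 27.7 mm tall.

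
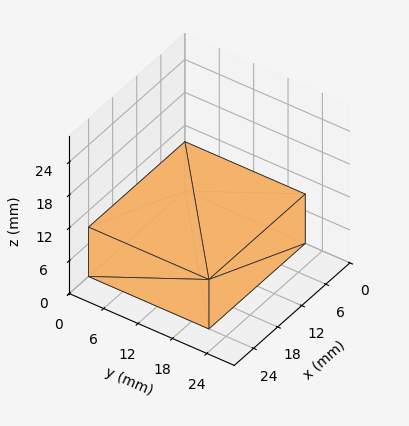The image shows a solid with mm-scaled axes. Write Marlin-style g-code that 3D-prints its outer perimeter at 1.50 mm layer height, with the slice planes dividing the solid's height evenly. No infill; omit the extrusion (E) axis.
Reading the render: the shape is a rectangular box, roughly 24 × 21 mm footprint and 9 mm tall (dimensions read to the nearest mm from the axis ticks). For the g-code, the solid's height is divided into equal slices at the stated Δz and each level perimeter traced with G1 moves after a G0 lift.

; perimeter-only toolpath
G21 ; units = mm
G90 ; absolute positioning
G28 ; home
; layer 1
G0 Z1.50
G0 X0.00 Y0.00
G1 X24.00 Y0.00
G1 X24.00 Y21.00
G1 X0.00 Y21.00
G1 X0.00 Y0.00
; layer 2
G0 Z3.00
G0 X0.00 Y0.00
G1 X24.00 Y0.00
G1 X24.00 Y21.00
G1 X0.00 Y21.00
G1 X0.00 Y0.00
; layer 3
G0 Z4.50
G0 X0.00 Y0.00
G1 X24.00 Y0.00
G1 X24.00 Y21.00
G1 X0.00 Y21.00
G1 X0.00 Y0.00
; layer 4
G0 Z6.00
G0 X0.00 Y0.00
G1 X24.00 Y0.00
G1 X24.00 Y21.00
G1 X0.00 Y21.00
G1 X0.00 Y0.00
; layer 5
G0 Z7.50
G0 X0.00 Y0.00
G1 X24.00 Y0.00
G1 X24.00 Y21.00
G1 X0.00 Y21.00
G1 X0.00 Y0.00
; layer 6
G0 Z9.00
G0 X0.00 Y0.00
G1 X24.00 Y0.00
G1 X24.00 Y21.00
G1 X0.00 Y21.00
G1 X0.00 Y0.00
M2 ; end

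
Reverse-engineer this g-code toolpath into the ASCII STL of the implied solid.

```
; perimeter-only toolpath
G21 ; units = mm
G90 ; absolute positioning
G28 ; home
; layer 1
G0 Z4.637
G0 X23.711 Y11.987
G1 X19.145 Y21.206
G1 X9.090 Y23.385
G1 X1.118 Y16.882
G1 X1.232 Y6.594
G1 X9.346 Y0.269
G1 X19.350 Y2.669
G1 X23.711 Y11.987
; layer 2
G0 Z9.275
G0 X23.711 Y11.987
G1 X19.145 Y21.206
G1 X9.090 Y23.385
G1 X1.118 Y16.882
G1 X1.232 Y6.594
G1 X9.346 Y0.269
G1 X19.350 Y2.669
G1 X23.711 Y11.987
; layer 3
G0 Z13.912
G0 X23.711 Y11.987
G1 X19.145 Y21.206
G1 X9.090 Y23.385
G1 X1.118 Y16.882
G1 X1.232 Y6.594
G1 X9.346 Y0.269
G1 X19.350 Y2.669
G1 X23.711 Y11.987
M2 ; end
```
solid part
  facet normal 0.0000 0.0000 -1.0000
    outer loop
      vertex 9.090 23.385 0.000
      vertex 19.145 21.206 0.000
      vertex 23.711 11.987 0.000
    endloop
  endfacet
  facet normal 0.0000 0.0000 -1.0000
    outer loop
      vertex 1.118 16.882 0.000
      vertex 9.090 23.385 0.000
      vertex 23.711 11.987 0.000
    endloop
  endfacet
  facet normal 0.0000 0.0000 -1.0000
    outer loop
      vertex 1.232 6.594 0.000
      vertex 1.118 16.882 0.000
      vertex 23.711 11.987 0.000
    endloop
  endfacet
  facet normal 0.0000 0.0000 -1.0000
    outer loop
      vertex 9.346 0.269 0.000
      vertex 1.232 6.594 0.000
      vertex 23.711 11.987 0.000
    endloop
  endfacet
  facet normal 0.0000 0.0000 -1.0000
    outer loop
      vertex 19.350 2.669 0.000
      vertex 9.346 0.269 0.000
      vertex 23.711 11.987 0.000
    endloop
  endfacet
  facet normal 0.0000 0.0000 1.0000
    outer loop
      vertex 23.711 11.987 13.912
      vertex 19.145 21.206 13.912
      vertex 9.090 23.385 13.912
    endloop
  endfacet
  facet normal 0.0000 0.0000 1.0000
    outer loop
      vertex 23.711 11.987 13.912
      vertex 9.090 23.385 13.912
      vertex 1.118 16.882 13.912
    endloop
  endfacet
  facet normal 0.0000 0.0000 1.0000
    outer loop
      vertex 23.711 11.987 13.912
      vertex 1.118 16.882 13.912
      vertex 1.232 6.594 13.912
    endloop
  endfacet
  facet normal 0.0000 0.0000 1.0000
    outer loop
      vertex 23.711 11.987 13.912
      vertex 1.232 6.594 13.912
      vertex 9.346 0.269 13.912
    endloop
  endfacet
  facet normal 0.0000 0.0000 1.0000
    outer loop
      vertex 23.711 11.987 13.912
      vertex 9.346 0.269 13.912
      vertex 19.350 2.669 13.912
    endloop
  endfacet
  facet normal 0.8961 0.4438 0.0000
    outer loop
      vertex 23.711 11.987 0.000
      vertex 19.145 21.206 0.000
      vertex 19.145 21.206 13.912
    endloop
  endfacet
  facet normal 0.8961 0.4438 0.0000
    outer loop
      vertex 23.711 11.987 0.000
      vertex 19.145 21.206 13.912
      vertex 23.711 11.987 13.912
    endloop
  endfacet
  facet normal 0.2118 0.9773 0.0000
    outer loop
      vertex 19.145 21.206 0.000
      vertex 9.090 23.385 0.000
      vertex 9.090 23.385 13.912
    endloop
  endfacet
  facet normal 0.2118 0.9773 0.0000
    outer loop
      vertex 19.145 21.206 0.000
      vertex 9.090 23.385 13.912
      vertex 19.145 21.206 13.912
    endloop
  endfacet
  facet normal -0.6321 0.7749 0.0000
    outer loop
      vertex 9.090 23.385 0.000
      vertex 1.118 16.882 0.000
      vertex 1.118 16.882 13.912
    endloop
  endfacet
  facet normal -0.6321 0.7749 0.0000
    outer loop
      vertex 9.090 23.385 0.000
      vertex 1.118 16.882 13.912
      vertex 9.090 23.385 13.912
    endloop
  endfacet
  facet normal -0.9999 -0.0111 0.0000
    outer loop
      vertex 1.118 16.882 0.000
      vertex 1.232 6.594 0.000
      vertex 1.232 6.594 13.912
    endloop
  endfacet
  facet normal -0.9999 -0.0111 0.0000
    outer loop
      vertex 1.118 16.882 0.000
      vertex 1.232 6.594 13.912
      vertex 1.118 16.882 13.912
    endloop
  endfacet
  facet normal -0.6148 -0.7887 0.0000
    outer loop
      vertex 1.232 6.594 0.000
      vertex 9.346 0.269 0.000
      vertex 9.346 0.269 13.912
    endloop
  endfacet
  facet normal -0.6148 -0.7887 0.0000
    outer loop
      vertex 1.232 6.594 0.000
      vertex 9.346 0.269 13.912
      vertex 1.232 6.594 13.912
    endloop
  endfacet
  facet normal 0.2333 -0.9724 0.0000
    outer loop
      vertex 9.346 0.269 0.000
      vertex 19.350 2.669 0.000
      vertex 19.350 2.669 13.912
    endloop
  endfacet
  facet normal 0.2333 -0.9724 0.0000
    outer loop
      vertex 9.346 0.269 0.000
      vertex 19.350 2.669 13.912
      vertex 9.346 0.269 13.912
    endloop
  endfacet
  facet normal 0.9057 -0.4239 0.0000
    outer loop
      vertex 19.350 2.669 0.000
      vertex 23.711 11.987 0.000
      vertex 23.711 11.987 13.912
    endloop
  endfacet
  facet normal 0.9057 -0.4239 0.0000
    outer loop
      vertex 19.350 2.669 0.000
      vertex 23.711 11.987 13.912
      vertex 19.350 2.669 13.912
    endloop
  endfacet
endsolid part

The G0 Z moves step by Δz≈4.637 mm. Every layer's G1 loop is the same polygon, so the solid is a straight extrusion of it from z=0 to z≈13.9. Closing with flat bottom and top caps and triangulating gives 24 facets — a regular 7-sided prism (a cylinder approximated with 7 flat sides), circumscribed radius ≈ 11.9 mm, height ≈ 13.9 mm.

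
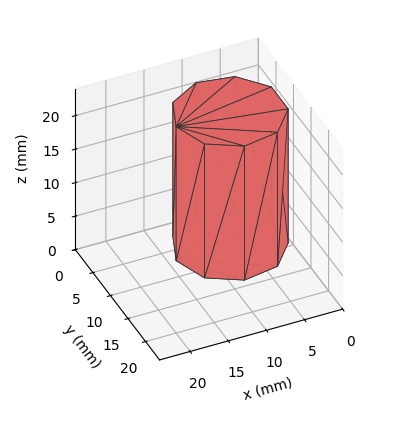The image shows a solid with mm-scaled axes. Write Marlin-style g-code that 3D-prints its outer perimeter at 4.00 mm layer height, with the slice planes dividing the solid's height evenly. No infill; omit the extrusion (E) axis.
Reading the render: the shape is a regular 9-sided prism (a cylinder approximated with 9 flat sides), circumscribed radius ≈ 7 mm, height ≈ 20 mm (dimensions read to the nearest mm from the axis ticks). For the g-code, the solid's height is divided into equal slices at the stated Δz and each level perimeter traced with G1 moves after a G0 lift.

; perimeter-only toolpath
G21 ; units = mm
G90 ; absolute positioning
G28 ; home
; layer 1
G0 Z4.00
G0 X14.00 Y7.00
G1 X12.36 Y11.50
G1 X8.22 Y13.89
G1 X3.50 Y13.06
G1 X0.42 Y9.39
G1 X0.42 Y4.61
G1 X3.50 Y0.94
G1 X8.22 Y0.11
G1 X12.36 Y2.50
G1 X14.00 Y7.00
; layer 2
G0 Z8.00
G0 X14.00 Y7.00
G1 X12.36 Y11.50
G1 X8.22 Y13.89
G1 X3.50 Y13.06
G1 X0.42 Y9.39
G1 X0.42 Y4.61
G1 X3.50 Y0.94
G1 X8.22 Y0.11
G1 X12.36 Y2.50
G1 X14.00 Y7.00
; layer 3
G0 Z12.00
G0 X14.00 Y7.00
G1 X12.36 Y11.50
G1 X8.22 Y13.89
G1 X3.50 Y13.06
G1 X0.42 Y9.39
G1 X0.42 Y4.61
G1 X3.50 Y0.94
G1 X8.22 Y0.11
G1 X12.36 Y2.50
G1 X14.00 Y7.00
; layer 4
G0 Z16.00
G0 X14.00 Y7.00
G1 X12.36 Y11.50
G1 X8.22 Y13.89
G1 X3.50 Y13.06
G1 X0.42 Y9.39
G1 X0.42 Y4.61
G1 X3.50 Y0.94
G1 X8.22 Y0.11
G1 X12.36 Y2.50
G1 X14.00 Y7.00
; layer 5
G0 Z20.00
G0 X14.00 Y7.00
G1 X12.36 Y11.50
G1 X8.22 Y13.89
G1 X3.50 Y13.06
G1 X0.42 Y9.39
G1 X0.42 Y4.61
G1 X3.50 Y0.94
G1 X8.22 Y0.11
G1 X12.36 Y2.50
G1 X14.00 Y7.00
M2 ; end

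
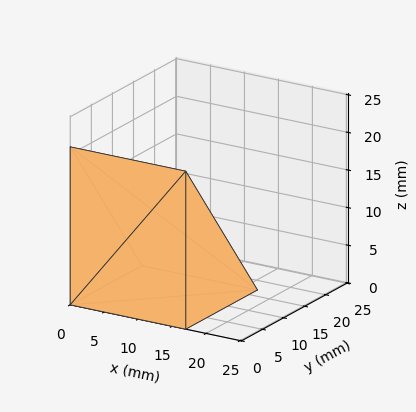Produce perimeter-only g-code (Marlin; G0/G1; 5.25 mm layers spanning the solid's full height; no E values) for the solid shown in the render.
Reading the render: the shape is a wedge (ramp): 17 × 17 mm base, rising to 21 mm along the y=0 edge and sloping linearly to z=0 at y=17 (dimensions read to the nearest mm from the axis ticks). For the g-code, the solid's height is divided into equal slices at the stated Δz and each level perimeter traced with G1 moves after a G0 lift.

; perimeter-only toolpath
G21 ; units = mm
G90 ; absolute positioning
G28 ; home
; layer 1
G0 Z5.25
G0 X0.00 Y0.00
G1 X17.00 Y0.00
G1 X17.00 Y12.75
G1 X0.00 Y12.75
G1 X0.00 Y0.00
; layer 2
G0 Z10.50
G0 X0.00 Y0.00
G1 X17.00 Y0.00
G1 X17.00 Y8.50
G1 X0.00 Y8.50
G1 X0.00 Y0.00
; layer 3
G0 Z15.75
G0 X0.00 Y0.00
G1 X17.00 Y0.00
G1 X17.00 Y4.25
G1 X0.00 Y4.25
G1 X0.00 Y0.00
M2 ; end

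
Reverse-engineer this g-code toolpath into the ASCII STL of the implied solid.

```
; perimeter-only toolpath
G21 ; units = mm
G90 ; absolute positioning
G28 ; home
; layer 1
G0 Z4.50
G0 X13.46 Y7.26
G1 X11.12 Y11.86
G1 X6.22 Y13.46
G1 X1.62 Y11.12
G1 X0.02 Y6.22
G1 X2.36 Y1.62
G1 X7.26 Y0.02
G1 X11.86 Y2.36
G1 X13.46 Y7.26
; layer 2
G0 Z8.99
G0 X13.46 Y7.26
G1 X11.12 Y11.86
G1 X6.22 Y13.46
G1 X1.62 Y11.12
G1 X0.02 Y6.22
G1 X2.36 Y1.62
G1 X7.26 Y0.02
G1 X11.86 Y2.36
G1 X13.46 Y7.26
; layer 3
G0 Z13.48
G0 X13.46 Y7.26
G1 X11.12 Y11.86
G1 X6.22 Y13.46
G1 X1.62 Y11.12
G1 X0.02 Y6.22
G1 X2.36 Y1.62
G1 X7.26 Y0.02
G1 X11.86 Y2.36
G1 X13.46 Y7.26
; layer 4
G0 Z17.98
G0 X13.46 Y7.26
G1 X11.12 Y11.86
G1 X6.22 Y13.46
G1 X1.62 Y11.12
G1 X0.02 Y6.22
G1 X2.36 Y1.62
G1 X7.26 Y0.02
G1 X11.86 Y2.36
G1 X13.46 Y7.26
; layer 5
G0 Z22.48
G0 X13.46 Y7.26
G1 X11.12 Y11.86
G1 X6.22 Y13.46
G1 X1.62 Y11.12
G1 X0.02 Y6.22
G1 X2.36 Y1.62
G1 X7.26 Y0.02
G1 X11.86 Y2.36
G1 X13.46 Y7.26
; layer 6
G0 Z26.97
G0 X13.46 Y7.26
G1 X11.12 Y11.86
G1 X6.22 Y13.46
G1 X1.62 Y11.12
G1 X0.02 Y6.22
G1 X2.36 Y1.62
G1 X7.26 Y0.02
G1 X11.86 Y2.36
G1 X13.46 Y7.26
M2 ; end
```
solid part
  facet normal 0.0000 0.0000 -1.0000
    outer loop
      vertex 6.22 13.46 0.00
      vertex 11.12 11.86 0.00
      vertex 13.46 7.26 0.00
    endloop
  endfacet
  facet normal 0.0000 0.0000 -1.0000
    outer loop
      vertex 1.62 11.12 0.00
      vertex 6.22 13.46 0.00
      vertex 13.46 7.26 0.00
    endloop
  endfacet
  facet normal 0.0000 0.0000 -1.0000
    outer loop
      vertex 0.02 6.22 0.00
      vertex 1.62 11.12 0.00
      vertex 13.46 7.26 0.00
    endloop
  endfacet
  facet normal 0.0000 0.0000 -1.0000
    outer loop
      vertex 2.36 1.62 0.00
      vertex 0.02 6.22 0.00
      vertex 13.46 7.26 0.00
    endloop
  endfacet
  facet normal 0.0000 0.0000 -1.0000
    outer loop
      vertex 7.26 0.02 0.00
      vertex 2.36 1.62 0.00
      vertex 13.46 7.26 0.00
    endloop
  endfacet
  facet normal 0.0000 0.0000 -1.0000
    outer loop
      vertex 11.86 2.36 0.00
      vertex 7.26 0.02 0.00
      vertex 13.46 7.26 0.00
    endloop
  endfacet
  facet normal 0.0000 0.0000 1.0000
    outer loop
      vertex 13.46 7.26 26.97
      vertex 11.12 11.86 26.97
      vertex 6.22 13.46 26.97
    endloop
  endfacet
  facet normal 0.0000 0.0000 1.0000
    outer loop
      vertex 13.46 7.26 26.97
      vertex 6.22 13.46 26.97
      vertex 1.62 11.12 26.97
    endloop
  endfacet
  facet normal 0.0000 0.0000 1.0000
    outer loop
      vertex 13.46 7.26 26.97
      vertex 1.62 11.12 26.97
      vertex 0.02 6.22 26.97
    endloop
  endfacet
  facet normal 0.0000 0.0000 1.0000
    outer loop
      vertex 13.46 7.26 26.97
      vertex 0.02 6.22 26.97
      vertex 2.36 1.62 26.97
    endloop
  endfacet
  facet normal 0.0000 0.0000 1.0000
    outer loop
      vertex 13.46 7.26 26.97
      vertex 2.36 1.62 26.97
      vertex 7.26 0.02 26.97
    endloop
  endfacet
  facet normal 0.0000 0.0000 1.0000
    outer loop
      vertex 13.46 7.26 26.97
      vertex 7.26 0.02 26.97
      vertex 11.86 2.36 26.97
    endloop
  endfacet
  facet normal 0.8913 0.4534 0.0000
    outer loop
      vertex 13.46 7.26 0.00
      vertex 11.12 11.86 0.00
      vertex 11.12 11.86 26.97
    endloop
  endfacet
  facet normal 0.8913 0.4534 0.0000
    outer loop
      vertex 13.46 7.26 0.00
      vertex 11.12 11.86 26.97
      vertex 13.46 7.26 26.97
    endloop
  endfacet
  facet normal 0.3104 0.9506 0.0000
    outer loop
      vertex 11.12 11.86 0.00
      vertex 6.22 13.46 0.00
      vertex 6.22 13.46 26.97
    endloop
  endfacet
  facet normal 0.3104 0.9506 0.0000
    outer loop
      vertex 11.12 11.86 0.00
      vertex 6.22 13.46 26.97
      vertex 11.12 11.86 26.97
    endloop
  endfacet
  facet normal -0.4534 0.8913 0.0000
    outer loop
      vertex 6.22 13.46 0.00
      vertex 1.62 11.12 0.00
      vertex 1.62 11.12 26.97
    endloop
  endfacet
  facet normal -0.4534 0.8913 0.0000
    outer loop
      vertex 6.22 13.46 0.00
      vertex 1.62 11.12 26.97
      vertex 6.22 13.46 26.97
    endloop
  endfacet
  facet normal -0.9506 0.3104 0.0000
    outer loop
      vertex 1.62 11.12 0.00
      vertex 0.02 6.22 0.00
      vertex 0.02 6.22 26.97
    endloop
  endfacet
  facet normal -0.9506 0.3104 0.0000
    outer loop
      vertex 1.62 11.12 0.00
      vertex 0.02 6.22 26.97
      vertex 1.62 11.12 26.97
    endloop
  endfacet
  facet normal -0.8913 -0.4534 0.0000
    outer loop
      vertex 0.02 6.22 0.00
      vertex 2.36 1.62 0.00
      vertex 2.36 1.62 26.97
    endloop
  endfacet
  facet normal -0.8913 -0.4534 0.0000
    outer loop
      vertex 0.02 6.22 0.00
      vertex 2.36 1.62 26.97
      vertex 0.02 6.22 26.97
    endloop
  endfacet
  facet normal -0.3104 -0.9506 0.0000
    outer loop
      vertex 2.36 1.62 0.00
      vertex 7.26 0.02 0.00
      vertex 7.26 0.02 26.97
    endloop
  endfacet
  facet normal -0.3104 -0.9506 0.0000
    outer loop
      vertex 2.36 1.62 0.00
      vertex 7.26 0.02 26.97
      vertex 2.36 1.62 26.97
    endloop
  endfacet
  facet normal 0.4534 -0.8913 0.0000
    outer loop
      vertex 7.26 0.02 0.00
      vertex 11.86 2.36 0.00
      vertex 11.86 2.36 26.97
    endloop
  endfacet
  facet normal 0.4534 -0.8913 0.0000
    outer loop
      vertex 7.26 0.02 0.00
      vertex 11.86 2.36 26.97
      vertex 7.26 0.02 26.97
    endloop
  endfacet
  facet normal 0.9506 -0.3104 0.0000
    outer loop
      vertex 11.86 2.36 0.00
      vertex 13.46 7.26 0.00
      vertex 13.46 7.26 26.97
    endloop
  endfacet
  facet normal 0.9506 -0.3104 0.0000
    outer loop
      vertex 11.86 2.36 0.00
      vertex 13.46 7.26 26.97
      vertex 11.86 2.36 26.97
    endloop
  endfacet
endsolid part

The G0 Z moves step by Δz≈4.50 mm. Every layer's G1 loop is the same polygon, so the solid is a straight extrusion of it from z=0 to z≈27. Closing with flat bottom and top caps and triangulating gives 28 facets — a regular 8-sided prism (a cylinder approximated with 8 flat sides), circumscribed radius ≈ 6.74 mm, height ≈ 27 mm.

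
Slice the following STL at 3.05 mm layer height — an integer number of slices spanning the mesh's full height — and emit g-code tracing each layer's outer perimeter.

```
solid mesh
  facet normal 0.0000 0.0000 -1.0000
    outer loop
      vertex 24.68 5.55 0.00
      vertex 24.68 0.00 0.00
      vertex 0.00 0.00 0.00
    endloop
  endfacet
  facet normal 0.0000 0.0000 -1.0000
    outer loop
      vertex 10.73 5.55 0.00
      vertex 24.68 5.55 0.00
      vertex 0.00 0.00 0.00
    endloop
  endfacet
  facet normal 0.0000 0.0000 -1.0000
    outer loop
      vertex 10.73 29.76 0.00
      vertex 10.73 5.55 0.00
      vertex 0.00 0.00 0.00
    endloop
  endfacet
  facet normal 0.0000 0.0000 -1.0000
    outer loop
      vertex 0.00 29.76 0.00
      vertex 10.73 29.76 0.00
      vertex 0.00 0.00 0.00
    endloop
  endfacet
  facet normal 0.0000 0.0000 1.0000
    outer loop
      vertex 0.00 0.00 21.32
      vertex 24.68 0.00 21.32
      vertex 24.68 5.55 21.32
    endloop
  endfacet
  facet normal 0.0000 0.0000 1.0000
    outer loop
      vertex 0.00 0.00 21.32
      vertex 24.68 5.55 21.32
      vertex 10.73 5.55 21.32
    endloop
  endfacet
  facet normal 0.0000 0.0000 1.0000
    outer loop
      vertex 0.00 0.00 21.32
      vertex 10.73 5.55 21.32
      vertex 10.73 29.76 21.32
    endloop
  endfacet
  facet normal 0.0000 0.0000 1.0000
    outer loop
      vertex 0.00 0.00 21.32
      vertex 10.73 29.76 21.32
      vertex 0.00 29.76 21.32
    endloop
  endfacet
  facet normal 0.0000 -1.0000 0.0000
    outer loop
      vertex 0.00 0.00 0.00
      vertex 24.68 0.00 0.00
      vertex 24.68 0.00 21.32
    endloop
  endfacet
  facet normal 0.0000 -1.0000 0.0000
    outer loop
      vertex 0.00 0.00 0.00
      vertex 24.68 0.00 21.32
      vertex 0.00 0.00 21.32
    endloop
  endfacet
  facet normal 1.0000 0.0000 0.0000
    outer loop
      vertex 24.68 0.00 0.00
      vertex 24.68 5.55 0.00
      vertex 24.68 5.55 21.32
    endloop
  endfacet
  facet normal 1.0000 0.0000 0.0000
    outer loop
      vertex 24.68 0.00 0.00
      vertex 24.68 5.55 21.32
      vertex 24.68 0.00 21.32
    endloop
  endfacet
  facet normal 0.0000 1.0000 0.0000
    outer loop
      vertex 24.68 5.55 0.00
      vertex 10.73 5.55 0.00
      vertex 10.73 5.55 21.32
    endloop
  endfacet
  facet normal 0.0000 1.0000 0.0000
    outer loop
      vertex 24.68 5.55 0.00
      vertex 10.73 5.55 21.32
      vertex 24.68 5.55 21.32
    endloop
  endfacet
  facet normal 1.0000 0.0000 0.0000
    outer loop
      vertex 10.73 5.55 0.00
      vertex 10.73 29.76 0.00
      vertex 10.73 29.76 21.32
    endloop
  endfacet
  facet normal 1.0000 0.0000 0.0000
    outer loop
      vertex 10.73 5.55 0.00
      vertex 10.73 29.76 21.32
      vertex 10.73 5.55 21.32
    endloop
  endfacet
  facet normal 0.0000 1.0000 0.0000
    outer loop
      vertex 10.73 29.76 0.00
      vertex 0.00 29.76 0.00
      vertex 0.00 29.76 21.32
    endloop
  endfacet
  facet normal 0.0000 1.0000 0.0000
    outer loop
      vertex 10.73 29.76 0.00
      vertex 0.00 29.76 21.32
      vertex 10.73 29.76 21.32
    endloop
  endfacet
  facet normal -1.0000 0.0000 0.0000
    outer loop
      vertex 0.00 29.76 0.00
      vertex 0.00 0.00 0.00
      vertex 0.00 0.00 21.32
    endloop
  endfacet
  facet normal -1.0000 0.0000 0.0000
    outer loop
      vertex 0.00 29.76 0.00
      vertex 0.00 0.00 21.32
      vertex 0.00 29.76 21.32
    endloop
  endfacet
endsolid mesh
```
; perimeter-only toolpath
G21 ; units = mm
G90 ; absolute positioning
G28 ; home
; layer 1
G0 Z3.05
G0 X0.00 Y0.00
G1 X24.68 Y0.00
G1 X24.68 Y5.55
G1 X10.73 Y5.55
G1 X10.73 Y29.76
G1 X0.00 Y29.76
G1 X0.00 Y0.00
; layer 2
G0 Z6.09
G0 X0.00 Y0.00
G1 X24.68 Y0.00
G1 X24.68 Y5.55
G1 X10.73 Y5.55
G1 X10.73 Y29.76
G1 X0.00 Y29.76
G1 X0.00 Y0.00
; layer 3
G0 Z9.14
G0 X0.00 Y0.00
G1 X24.68 Y0.00
G1 X24.68 Y5.55
G1 X10.73 Y5.55
G1 X10.73 Y29.76
G1 X0.00 Y29.76
G1 X0.00 Y0.00
; layer 4
G0 Z12.18
G0 X0.00 Y0.00
G1 X24.68 Y0.00
G1 X24.68 Y5.55
G1 X10.73 Y5.55
G1 X10.73 Y29.76
G1 X0.00 Y29.76
G1 X0.00 Y0.00
; layer 5
G0 Z15.23
G0 X0.00 Y0.00
G1 X24.68 Y0.00
G1 X24.68 Y5.55
G1 X10.73 Y5.55
G1 X10.73 Y29.76
G1 X0.00 Y29.76
G1 X0.00 Y0.00
; layer 6
G0 Z18.27
G0 X0.00 Y0.00
G1 X24.68 Y0.00
G1 X24.68 Y5.55
G1 X10.73 Y5.55
G1 X10.73 Y29.76
G1 X0.00 Y29.76
G1 X0.00 Y0.00
; layer 7
G0 Z21.32
G0 X0.00 Y0.00
G1 X24.68 Y0.00
G1 X24.68 Y5.55
G1 X10.73 Y5.55
G1 X10.73 Y29.76
G1 X0.00 Y29.76
G1 X0.00 Y0.00
M2 ; end

The solid is an L-shaped prism: outer 24.7 × 29.8 mm, arm thicknesses ≈ 5.55 mm (horizontal) and 10.7 mm (vertical), extruded 21.3 mm in z. Slicing at Δz = 3.05 mm — 7 equal slices spanning the solid's height, so layer i sits at z = i·h/7 — gives 7 non-empty perimeters. Each is a 6-segment closed polygon; G0 lifts to the layer z and rapids to the start vertex, then G1 traces the edges.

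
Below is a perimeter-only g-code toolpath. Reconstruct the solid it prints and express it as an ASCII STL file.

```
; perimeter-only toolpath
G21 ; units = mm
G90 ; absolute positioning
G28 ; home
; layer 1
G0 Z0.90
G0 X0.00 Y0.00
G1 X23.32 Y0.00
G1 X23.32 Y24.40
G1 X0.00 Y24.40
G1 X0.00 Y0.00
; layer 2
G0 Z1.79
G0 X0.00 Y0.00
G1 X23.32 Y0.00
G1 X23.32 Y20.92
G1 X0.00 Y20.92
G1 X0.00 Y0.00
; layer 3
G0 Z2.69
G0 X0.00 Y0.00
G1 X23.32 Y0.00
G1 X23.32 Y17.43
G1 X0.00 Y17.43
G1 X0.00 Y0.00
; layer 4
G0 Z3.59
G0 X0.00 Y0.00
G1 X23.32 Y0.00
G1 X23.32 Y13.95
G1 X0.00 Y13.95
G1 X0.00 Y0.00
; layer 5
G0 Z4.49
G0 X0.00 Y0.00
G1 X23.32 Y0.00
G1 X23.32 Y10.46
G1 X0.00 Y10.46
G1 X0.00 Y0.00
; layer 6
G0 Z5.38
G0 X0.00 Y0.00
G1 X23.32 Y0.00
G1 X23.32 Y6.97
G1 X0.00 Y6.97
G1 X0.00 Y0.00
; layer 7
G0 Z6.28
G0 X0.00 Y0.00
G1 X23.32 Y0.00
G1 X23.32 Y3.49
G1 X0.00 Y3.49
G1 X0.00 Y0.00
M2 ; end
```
solid part
  facet normal 0.0000 0.0000 -1.0000
    outer loop
      vertex 23.32 27.89 0.00
      vertex 23.32 0.00 0.00
      vertex 0.00 0.00 0.00
    endloop
  endfacet
  facet normal 0.0000 0.0000 -1.0000
    outer loop
      vertex 0.00 27.89 0.00
      vertex 23.32 27.89 0.00
      vertex 0.00 0.00 0.00
    endloop
  endfacet
  facet normal 0.0000 -1.0000 0.0000
    outer loop
      vertex 0.00 0.00 0.00
      vertex 23.32 0.00 0.00
      vertex 23.32 0.00 7.18
    endloop
  endfacet
  facet normal 0.0000 -1.0000 0.0000
    outer loop
      vertex 0.00 0.00 0.00
      vertex 23.32 0.00 7.18
      vertex 0.00 0.00 7.18
    endloop
  endfacet
  facet normal 0.0000 0.2493 0.9684
    outer loop
      vertex 0.00 0.00 7.18
      vertex 23.32 0.00 7.18
      vertex 23.32 27.89 0.00
    endloop
  endfacet
  facet normal 0.0000 0.2493 0.9684
    outer loop
      vertex 0.00 0.00 7.18
      vertex 23.32 27.89 0.00
      vertex 0.00 27.89 0.00
    endloop
  endfacet
  facet normal -1.0000 0.0000 0.0000
    outer loop
      vertex 0.00 0.00 7.18
      vertex 0.00 27.89 0.00
      vertex 0.00 0.00 0.00
    endloop
  endfacet
  facet normal 1.0000 0.0000 0.0000
    outer loop
      vertex 23.32 0.00 0.00
      vertex 23.32 27.89 0.00
      vertex 23.32 0.00 7.18
    endloop
  endfacet
endsolid part

The G0 Z moves step by Δz≈0.90 mm. The G1 loops shrink linearly with z, so the solid tapers from its base footprint up to z≈7.18. Closing with a flat bottom cap and the tapered top and triangulating gives 8 facets — a wedge (ramp): 23.3 × 27.9 mm base, rising to 7.18 mm along the y=0 edge and sloping linearly to z=0 at y=27.9.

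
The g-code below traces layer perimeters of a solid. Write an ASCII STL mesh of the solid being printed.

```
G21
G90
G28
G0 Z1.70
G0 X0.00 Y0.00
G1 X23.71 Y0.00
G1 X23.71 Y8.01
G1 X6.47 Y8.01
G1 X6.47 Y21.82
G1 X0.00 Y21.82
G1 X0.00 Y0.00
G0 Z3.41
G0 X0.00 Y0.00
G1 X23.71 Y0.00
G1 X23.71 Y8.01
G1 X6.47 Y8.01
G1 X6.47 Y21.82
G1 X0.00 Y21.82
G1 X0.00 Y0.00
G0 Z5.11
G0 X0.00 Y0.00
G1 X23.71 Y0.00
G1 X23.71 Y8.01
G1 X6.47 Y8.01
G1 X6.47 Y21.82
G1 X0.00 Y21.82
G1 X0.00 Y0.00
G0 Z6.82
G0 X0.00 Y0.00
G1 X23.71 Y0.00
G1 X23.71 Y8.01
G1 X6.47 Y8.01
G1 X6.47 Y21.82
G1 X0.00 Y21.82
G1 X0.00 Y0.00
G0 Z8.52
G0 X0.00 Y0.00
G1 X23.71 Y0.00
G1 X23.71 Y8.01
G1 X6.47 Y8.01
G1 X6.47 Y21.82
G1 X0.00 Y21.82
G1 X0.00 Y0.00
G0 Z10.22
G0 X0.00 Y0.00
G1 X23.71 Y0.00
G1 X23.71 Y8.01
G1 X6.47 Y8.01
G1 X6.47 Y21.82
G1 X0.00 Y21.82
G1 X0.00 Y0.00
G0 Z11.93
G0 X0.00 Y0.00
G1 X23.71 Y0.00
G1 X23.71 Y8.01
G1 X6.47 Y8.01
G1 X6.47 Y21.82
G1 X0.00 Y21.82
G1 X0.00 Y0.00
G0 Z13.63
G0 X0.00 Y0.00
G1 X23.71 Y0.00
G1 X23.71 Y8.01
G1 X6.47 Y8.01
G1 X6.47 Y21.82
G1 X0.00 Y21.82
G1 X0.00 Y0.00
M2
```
solid part
  facet normal 0.0000 0.0000 -1.0000
    outer loop
      vertex 23.71 8.01 0.00
      vertex 23.71 0.00 0.00
      vertex 0.00 0.00 0.00
    endloop
  endfacet
  facet normal 0.0000 0.0000 -1.0000
    outer loop
      vertex 6.47 8.01 0.00
      vertex 23.71 8.01 0.00
      vertex 0.00 0.00 0.00
    endloop
  endfacet
  facet normal 0.0000 0.0000 -1.0000
    outer loop
      vertex 6.47 21.82 0.00
      vertex 6.47 8.01 0.00
      vertex 0.00 0.00 0.00
    endloop
  endfacet
  facet normal 0.0000 0.0000 -1.0000
    outer loop
      vertex 0.00 21.82 0.00
      vertex 6.47 21.82 0.00
      vertex 0.00 0.00 0.00
    endloop
  endfacet
  facet normal 0.0000 0.0000 1.0000
    outer loop
      vertex 0.00 0.00 13.63
      vertex 23.71 0.00 13.63
      vertex 23.71 8.01 13.63
    endloop
  endfacet
  facet normal 0.0000 0.0000 1.0000
    outer loop
      vertex 0.00 0.00 13.63
      vertex 23.71 8.01 13.63
      vertex 6.47 8.01 13.63
    endloop
  endfacet
  facet normal 0.0000 0.0000 1.0000
    outer loop
      vertex 0.00 0.00 13.63
      vertex 6.47 8.01 13.63
      vertex 6.47 21.82 13.63
    endloop
  endfacet
  facet normal 0.0000 0.0000 1.0000
    outer loop
      vertex 0.00 0.00 13.63
      vertex 6.47 21.82 13.63
      vertex 0.00 21.82 13.63
    endloop
  endfacet
  facet normal 0.0000 -1.0000 0.0000
    outer loop
      vertex 0.00 0.00 0.00
      vertex 23.71 0.00 0.00
      vertex 23.71 0.00 13.63
    endloop
  endfacet
  facet normal 0.0000 -1.0000 0.0000
    outer loop
      vertex 0.00 0.00 0.00
      vertex 23.71 0.00 13.63
      vertex 0.00 0.00 13.63
    endloop
  endfacet
  facet normal 1.0000 0.0000 0.0000
    outer loop
      vertex 23.71 0.00 0.00
      vertex 23.71 8.01 0.00
      vertex 23.71 8.01 13.63
    endloop
  endfacet
  facet normal 1.0000 0.0000 0.0000
    outer loop
      vertex 23.71 0.00 0.00
      vertex 23.71 8.01 13.63
      vertex 23.71 0.00 13.63
    endloop
  endfacet
  facet normal 0.0000 1.0000 0.0000
    outer loop
      vertex 23.71 8.01 0.00
      vertex 6.47 8.01 0.00
      vertex 6.47 8.01 13.63
    endloop
  endfacet
  facet normal 0.0000 1.0000 0.0000
    outer loop
      vertex 23.71 8.01 0.00
      vertex 6.47 8.01 13.63
      vertex 23.71 8.01 13.63
    endloop
  endfacet
  facet normal 1.0000 0.0000 0.0000
    outer loop
      vertex 6.47 8.01 0.00
      vertex 6.47 21.82 0.00
      vertex 6.47 21.82 13.63
    endloop
  endfacet
  facet normal 1.0000 0.0000 0.0000
    outer loop
      vertex 6.47 8.01 0.00
      vertex 6.47 21.82 13.63
      vertex 6.47 8.01 13.63
    endloop
  endfacet
  facet normal 0.0000 1.0000 0.0000
    outer loop
      vertex 6.47 21.82 0.00
      vertex 0.00 21.82 0.00
      vertex 0.00 21.82 13.63
    endloop
  endfacet
  facet normal 0.0000 1.0000 0.0000
    outer loop
      vertex 6.47 21.82 0.00
      vertex 0.00 21.82 13.63
      vertex 6.47 21.82 13.63
    endloop
  endfacet
  facet normal -1.0000 0.0000 0.0000
    outer loop
      vertex 0.00 21.82 0.00
      vertex 0.00 0.00 0.00
      vertex 0.00 0.00 13.63
    endloop
  endfacet
  facet normal -1.0000 0.0000 0.0000
    outer loop
      vertex 0.00 21.82 0.00
      vertex 0.00 0.00 13.63
      vertex 0.00 21.82 13.63
    endloop
  endfacet
endsolid part

The G0 Z moves step by Δz≈1.70 mm. Every layer's G1 loop is the same polygon, so the solid is a straight extrusion of it from z=0 to z≈13.6. Closing with flat bottom and top caps and triangulating gives 20 facets — an L-shaped prism: outer 23.7 × 21.8 mm, arm thicknesses ≈ 8.01 mm (horizontal) and 6.47 mm (vertical), extruded 13.6 mm in z.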